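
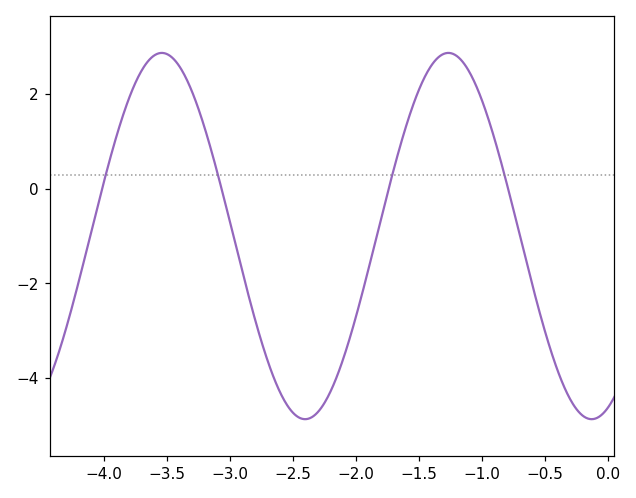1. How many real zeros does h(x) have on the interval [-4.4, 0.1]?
4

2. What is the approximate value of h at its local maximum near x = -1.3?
2.8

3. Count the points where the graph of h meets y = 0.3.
4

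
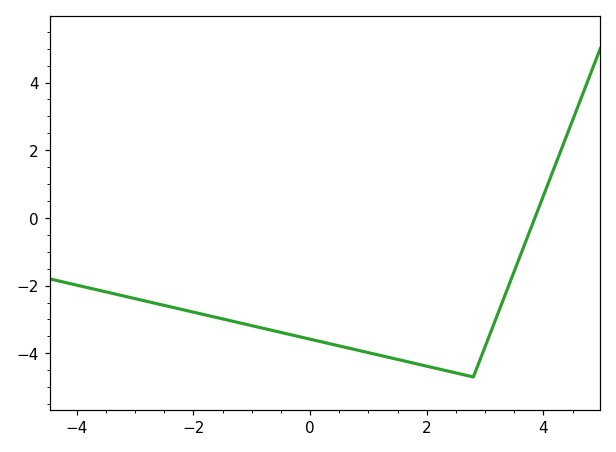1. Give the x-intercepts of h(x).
3.85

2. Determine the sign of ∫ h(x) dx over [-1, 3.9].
negative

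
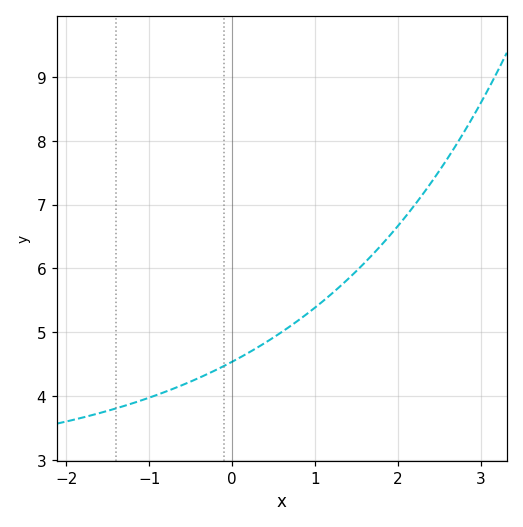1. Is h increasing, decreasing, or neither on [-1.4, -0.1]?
increasing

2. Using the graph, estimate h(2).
6.66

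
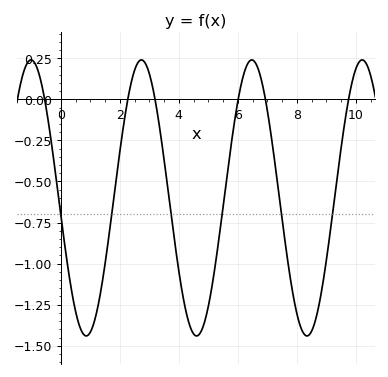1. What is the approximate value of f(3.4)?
-0.234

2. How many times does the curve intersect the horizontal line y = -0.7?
6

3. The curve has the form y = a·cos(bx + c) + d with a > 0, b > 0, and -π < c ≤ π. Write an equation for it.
y = 0.84cos(1.68x + 1.69) - 0.6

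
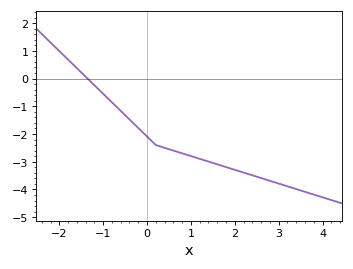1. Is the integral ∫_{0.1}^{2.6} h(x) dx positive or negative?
negative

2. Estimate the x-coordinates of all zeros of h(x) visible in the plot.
-1.4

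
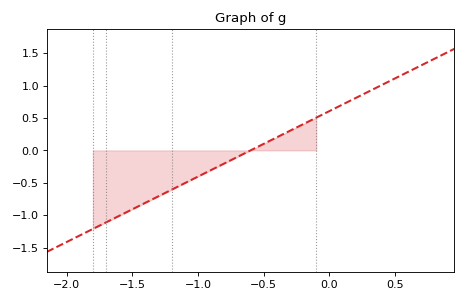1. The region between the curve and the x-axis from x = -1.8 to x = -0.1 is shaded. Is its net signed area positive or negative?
negative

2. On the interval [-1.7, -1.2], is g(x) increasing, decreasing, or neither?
increasing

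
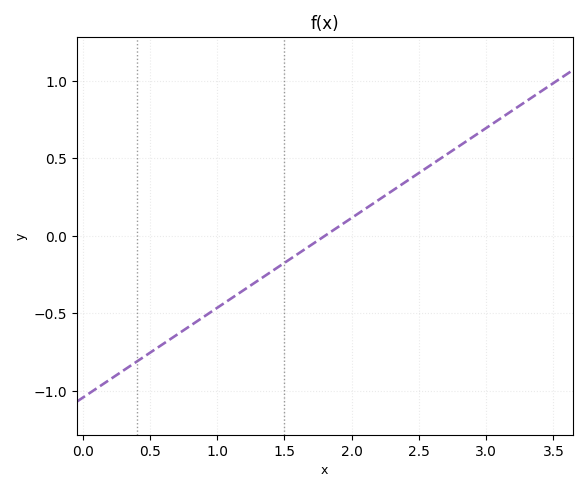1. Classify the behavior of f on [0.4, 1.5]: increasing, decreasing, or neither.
increasing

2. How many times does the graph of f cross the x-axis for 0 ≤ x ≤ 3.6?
1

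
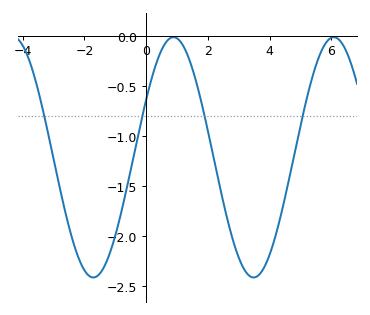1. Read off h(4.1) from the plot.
-2.09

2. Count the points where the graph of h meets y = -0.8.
4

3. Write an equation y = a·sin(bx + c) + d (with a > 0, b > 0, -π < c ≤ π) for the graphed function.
y = 1.2sin(1.21x + 0.502) - 1.21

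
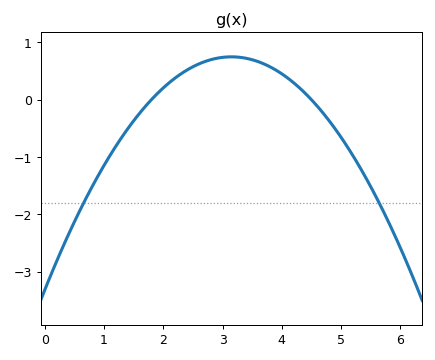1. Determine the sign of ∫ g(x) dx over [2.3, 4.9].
positive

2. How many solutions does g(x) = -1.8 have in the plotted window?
2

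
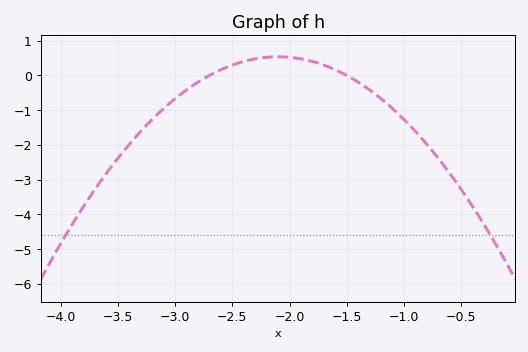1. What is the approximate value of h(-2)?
0.5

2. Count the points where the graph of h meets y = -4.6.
2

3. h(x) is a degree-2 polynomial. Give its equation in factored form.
y = -1.49(x + 2.7)(x + 1.5)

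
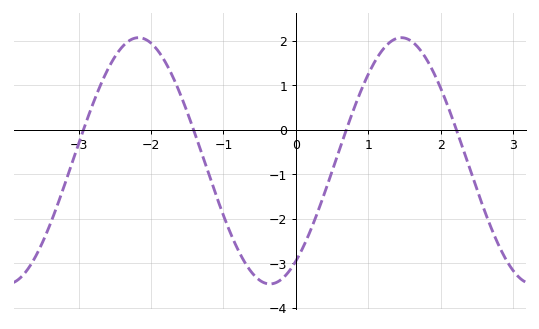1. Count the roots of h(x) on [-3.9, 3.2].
4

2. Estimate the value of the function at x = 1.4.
2.06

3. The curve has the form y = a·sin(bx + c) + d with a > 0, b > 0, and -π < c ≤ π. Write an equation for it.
y = 2.77sin(1.73x - 0.952) - 0.7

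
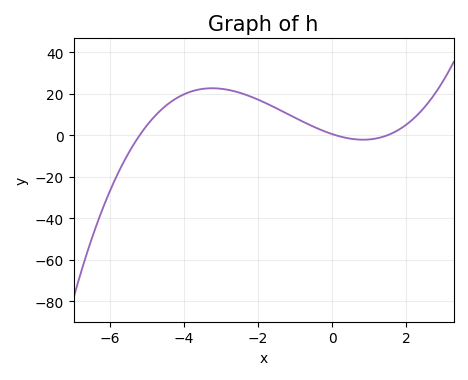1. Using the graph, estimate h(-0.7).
5.78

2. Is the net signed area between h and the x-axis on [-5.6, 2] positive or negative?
positive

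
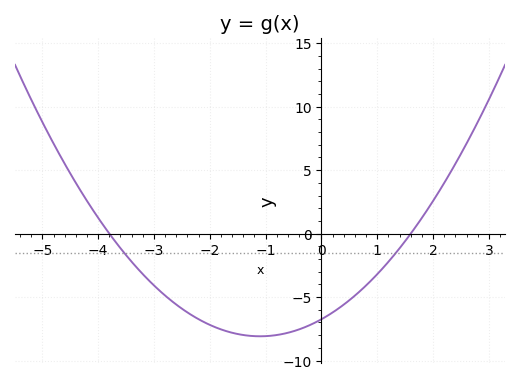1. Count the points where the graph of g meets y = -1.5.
2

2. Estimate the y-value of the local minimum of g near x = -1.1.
-8.09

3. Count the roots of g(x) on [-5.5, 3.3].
2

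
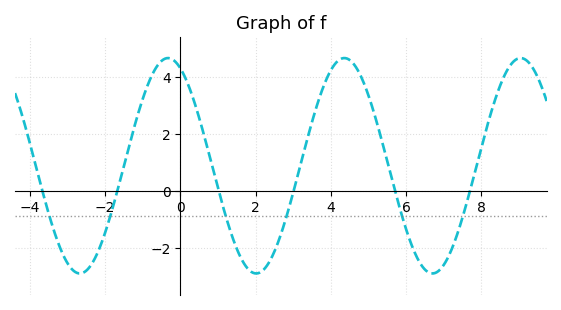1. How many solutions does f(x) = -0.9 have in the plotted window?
6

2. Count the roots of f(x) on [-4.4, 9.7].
6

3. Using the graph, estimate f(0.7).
1.6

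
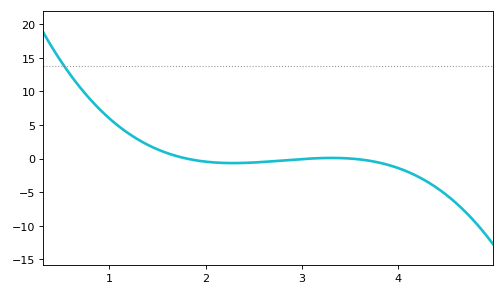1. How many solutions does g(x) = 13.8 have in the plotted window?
1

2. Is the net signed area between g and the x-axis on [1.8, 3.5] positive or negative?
negative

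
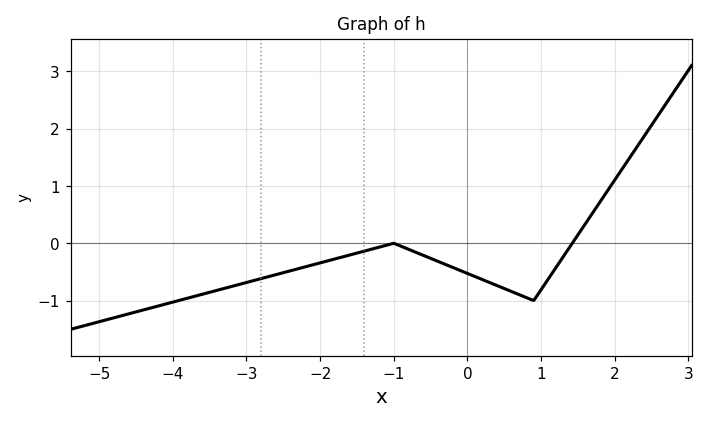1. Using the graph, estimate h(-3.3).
-0.786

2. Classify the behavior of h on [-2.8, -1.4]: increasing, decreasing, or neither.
increasing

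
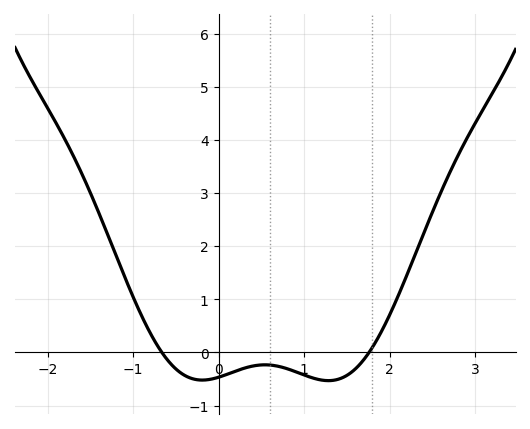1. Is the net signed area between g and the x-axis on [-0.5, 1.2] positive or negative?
negative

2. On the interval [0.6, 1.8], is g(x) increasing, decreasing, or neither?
neither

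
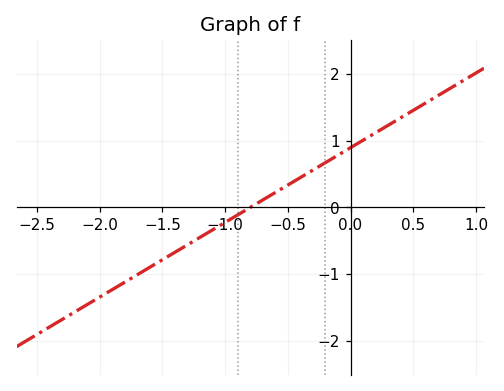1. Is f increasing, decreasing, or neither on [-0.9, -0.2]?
increasing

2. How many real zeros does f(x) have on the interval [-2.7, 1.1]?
1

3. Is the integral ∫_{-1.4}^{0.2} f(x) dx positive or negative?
positive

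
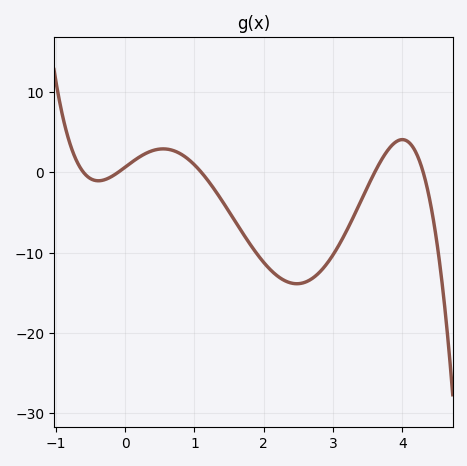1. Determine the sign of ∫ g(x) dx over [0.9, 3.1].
negative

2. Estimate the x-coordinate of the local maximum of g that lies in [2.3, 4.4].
4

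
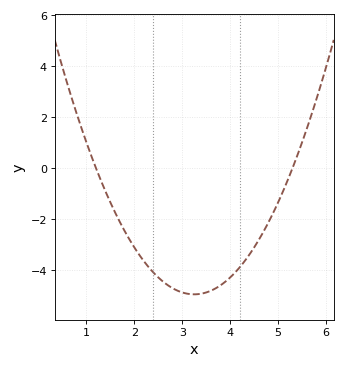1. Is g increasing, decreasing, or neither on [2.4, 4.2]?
neither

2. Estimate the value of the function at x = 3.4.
-5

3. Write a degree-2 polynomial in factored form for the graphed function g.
y = 1.18(x - 1.2)(x - 5.3)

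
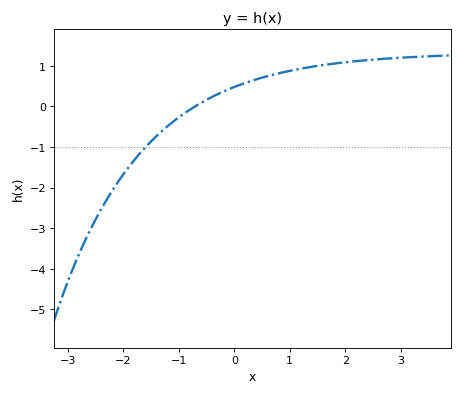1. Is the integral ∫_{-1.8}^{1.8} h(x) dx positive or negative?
positive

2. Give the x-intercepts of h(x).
-0.7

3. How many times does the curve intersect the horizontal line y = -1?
1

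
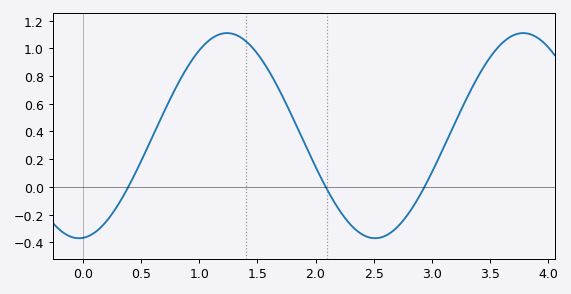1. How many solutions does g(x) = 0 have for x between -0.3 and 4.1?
3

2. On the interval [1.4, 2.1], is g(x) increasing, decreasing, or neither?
decreasing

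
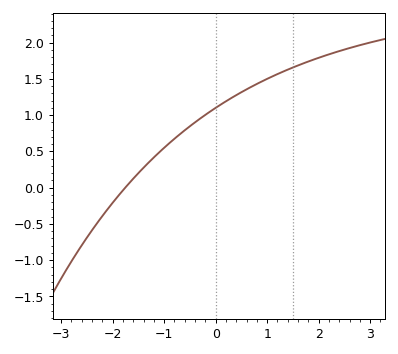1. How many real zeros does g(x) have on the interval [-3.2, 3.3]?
1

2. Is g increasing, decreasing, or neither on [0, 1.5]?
increasing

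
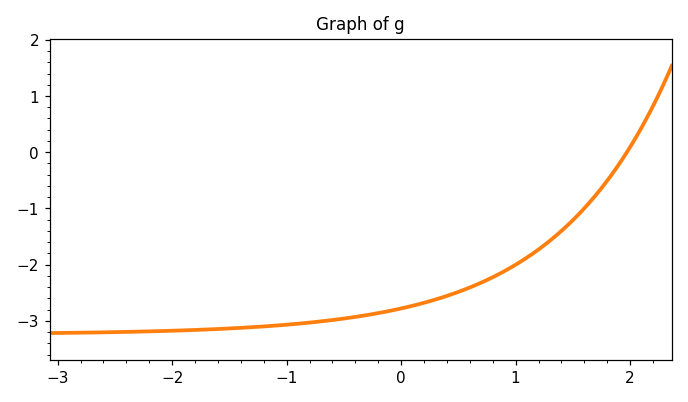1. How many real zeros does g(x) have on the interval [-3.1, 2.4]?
1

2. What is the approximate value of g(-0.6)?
-2.99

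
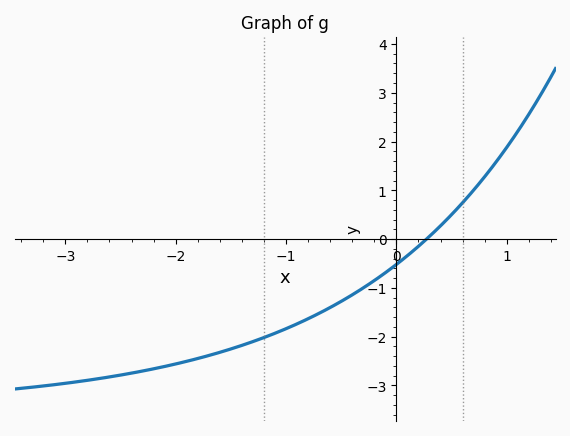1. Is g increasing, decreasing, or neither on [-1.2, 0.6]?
increasing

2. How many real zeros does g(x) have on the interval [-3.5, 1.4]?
1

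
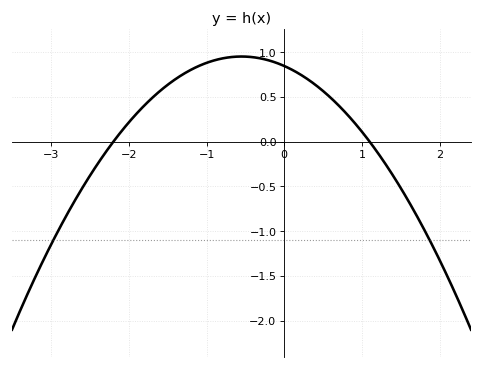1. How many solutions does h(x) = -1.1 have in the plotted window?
2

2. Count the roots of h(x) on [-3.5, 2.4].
2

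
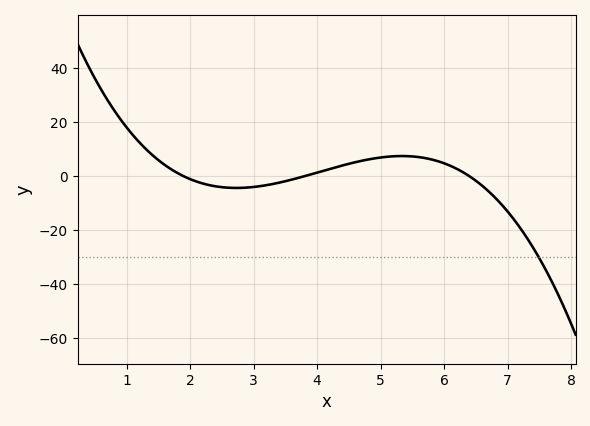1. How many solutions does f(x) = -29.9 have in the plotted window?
1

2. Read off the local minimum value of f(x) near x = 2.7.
-4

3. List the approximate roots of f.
2, 3.8, 6.4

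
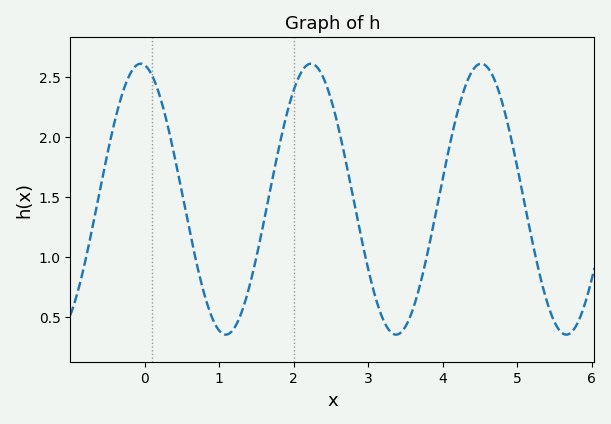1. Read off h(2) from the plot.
2.4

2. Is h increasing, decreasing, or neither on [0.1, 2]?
neither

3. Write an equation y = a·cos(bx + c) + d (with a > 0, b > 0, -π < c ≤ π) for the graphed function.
y = 1.13cos(2.8x + 0.15) + 1.48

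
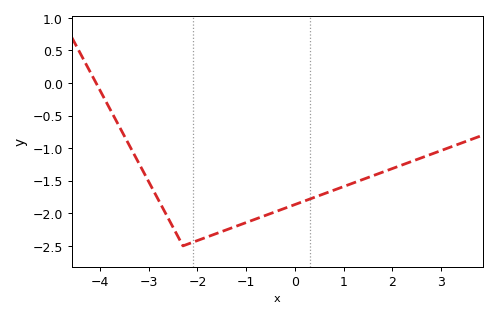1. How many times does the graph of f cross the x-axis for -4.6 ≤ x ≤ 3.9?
1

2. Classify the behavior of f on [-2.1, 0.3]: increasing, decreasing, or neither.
increasing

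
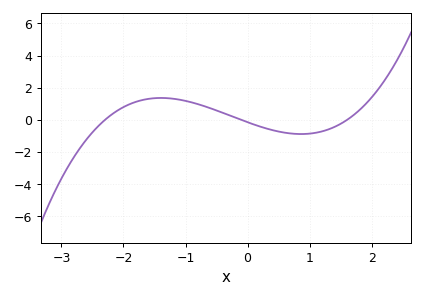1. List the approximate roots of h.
-2.3, -0.1, 1.6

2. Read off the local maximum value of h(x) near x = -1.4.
1.4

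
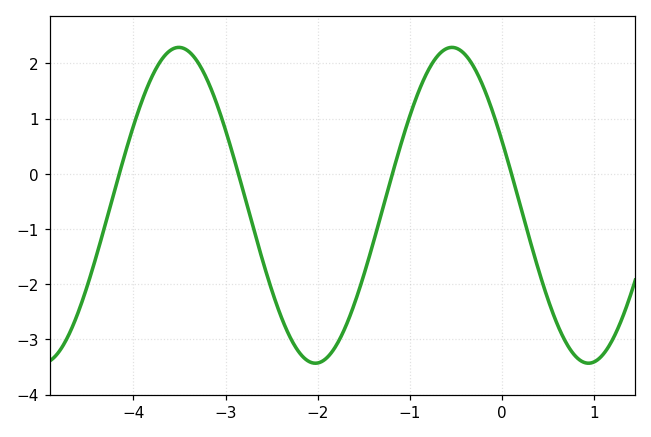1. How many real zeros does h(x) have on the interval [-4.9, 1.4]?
4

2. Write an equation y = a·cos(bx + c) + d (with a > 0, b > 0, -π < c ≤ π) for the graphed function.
y = 2.86cos(2.12x + 1.15) - 0.57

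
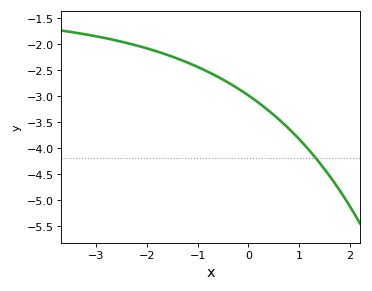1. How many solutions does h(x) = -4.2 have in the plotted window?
1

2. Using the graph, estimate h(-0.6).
-2.63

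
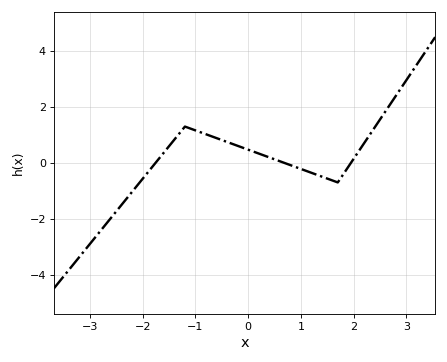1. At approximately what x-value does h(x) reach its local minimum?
1.7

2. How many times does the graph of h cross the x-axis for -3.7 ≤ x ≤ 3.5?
3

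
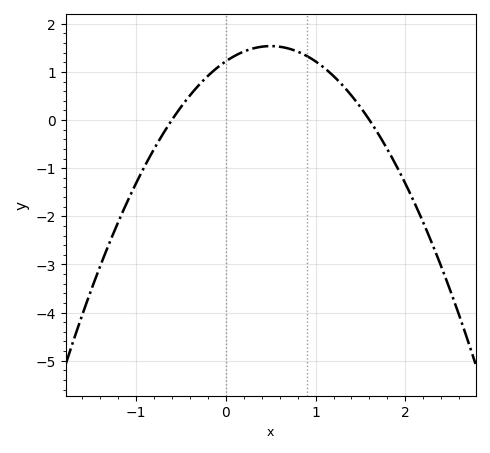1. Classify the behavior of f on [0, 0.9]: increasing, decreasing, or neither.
neither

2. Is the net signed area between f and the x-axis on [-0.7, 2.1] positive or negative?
positive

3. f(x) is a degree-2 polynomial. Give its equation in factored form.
y = -1.27(x + 0.6)(x - 1.6)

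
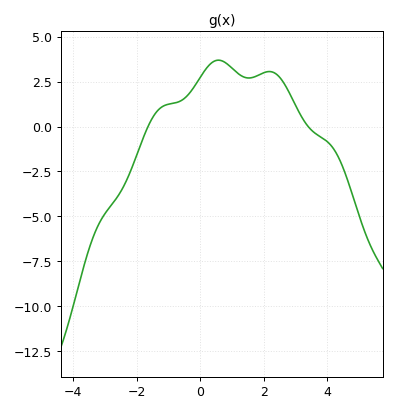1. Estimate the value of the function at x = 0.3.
3.46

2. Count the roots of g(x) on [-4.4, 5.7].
2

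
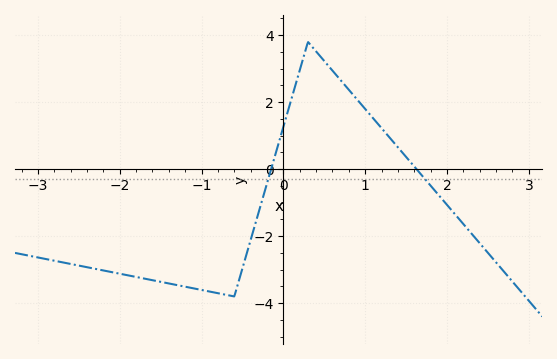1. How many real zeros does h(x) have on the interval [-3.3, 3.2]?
2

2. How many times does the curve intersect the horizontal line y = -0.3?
2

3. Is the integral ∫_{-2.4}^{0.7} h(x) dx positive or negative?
negative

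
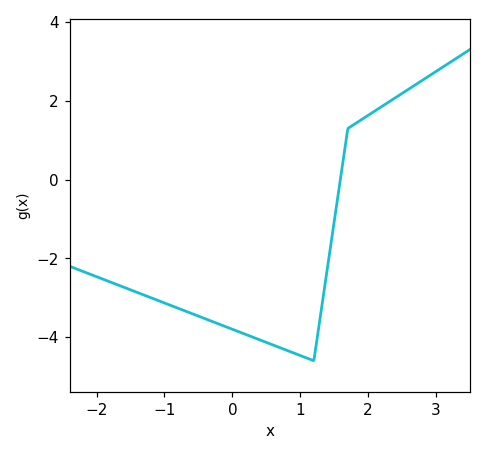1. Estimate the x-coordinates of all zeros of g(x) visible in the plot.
1.6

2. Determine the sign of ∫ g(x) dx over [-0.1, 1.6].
negative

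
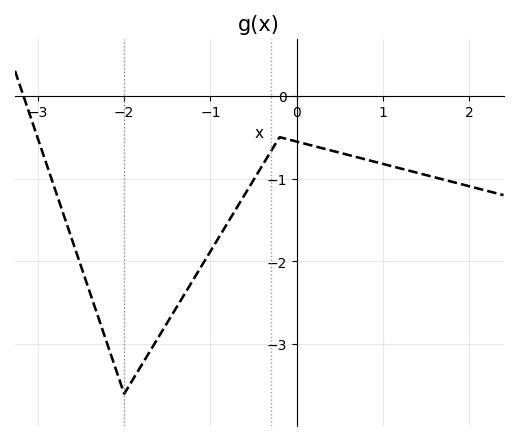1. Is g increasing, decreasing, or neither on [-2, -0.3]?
increasing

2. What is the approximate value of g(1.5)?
-1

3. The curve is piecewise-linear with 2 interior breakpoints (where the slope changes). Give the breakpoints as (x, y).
(-2, -3.6); (-0.2, -0.5)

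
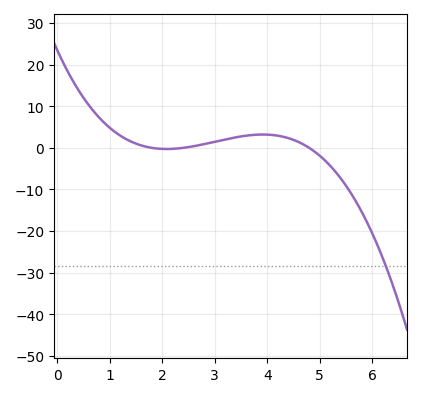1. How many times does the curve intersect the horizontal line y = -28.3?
1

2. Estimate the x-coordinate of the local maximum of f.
3.92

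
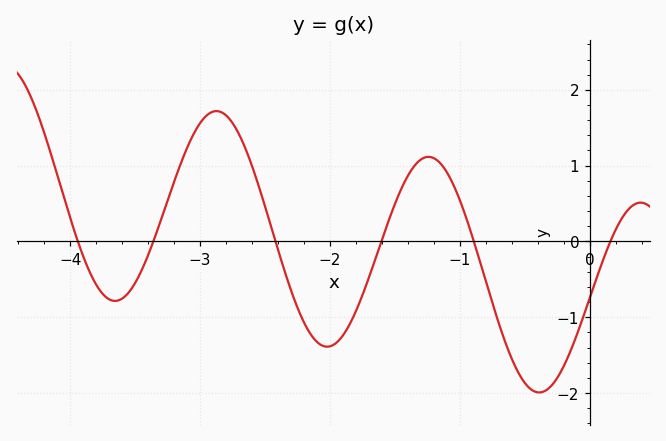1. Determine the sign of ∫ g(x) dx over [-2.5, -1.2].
negative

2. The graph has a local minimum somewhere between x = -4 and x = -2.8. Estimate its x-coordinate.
-3.65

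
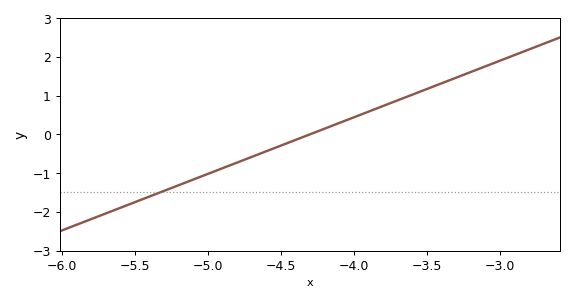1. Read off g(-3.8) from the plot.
0.73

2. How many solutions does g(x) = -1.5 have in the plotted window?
1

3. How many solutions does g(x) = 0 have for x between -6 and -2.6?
1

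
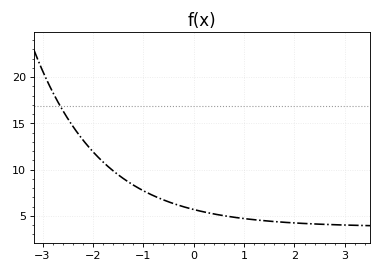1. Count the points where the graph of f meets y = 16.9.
1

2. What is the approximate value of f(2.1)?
4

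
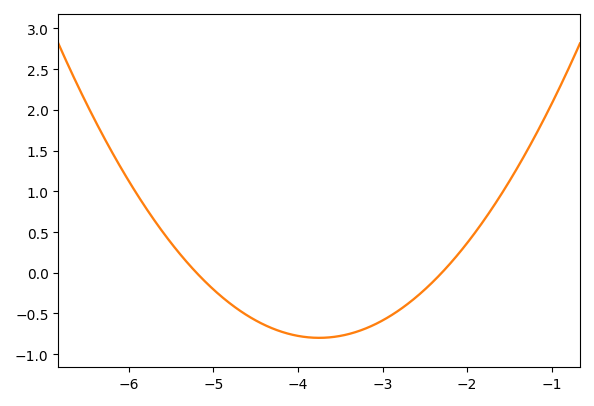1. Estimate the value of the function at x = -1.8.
0.65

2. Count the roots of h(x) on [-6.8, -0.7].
2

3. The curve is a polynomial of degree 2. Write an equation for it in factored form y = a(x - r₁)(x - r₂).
y = 0.38(x + 5.2)(x + 2.3)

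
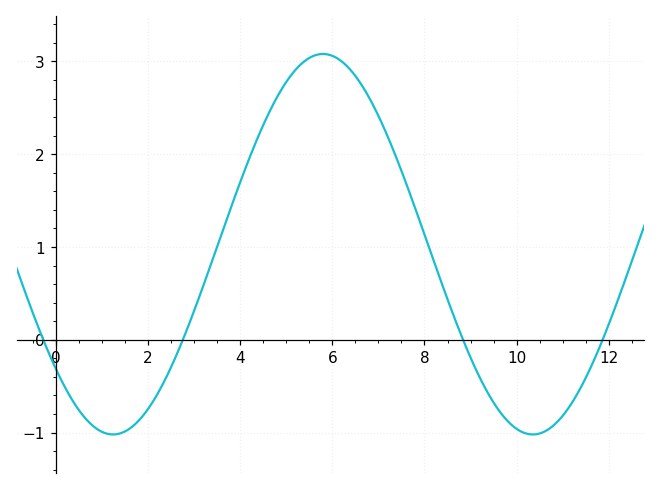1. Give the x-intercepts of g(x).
-0.268, 2.76, 8.84, 11.9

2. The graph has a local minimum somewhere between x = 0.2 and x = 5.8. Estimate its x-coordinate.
1.25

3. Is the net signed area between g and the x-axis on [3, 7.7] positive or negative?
positive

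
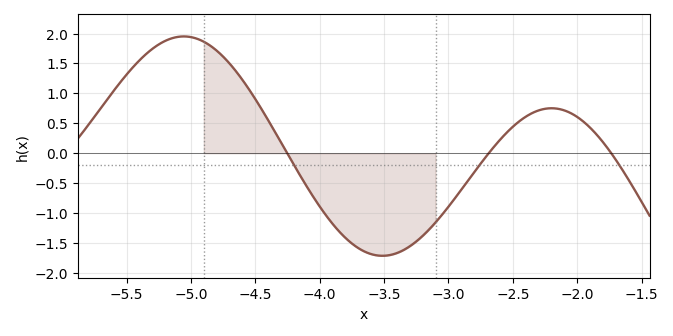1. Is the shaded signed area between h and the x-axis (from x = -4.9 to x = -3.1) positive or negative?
negative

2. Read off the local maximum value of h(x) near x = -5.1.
1.95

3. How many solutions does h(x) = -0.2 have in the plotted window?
3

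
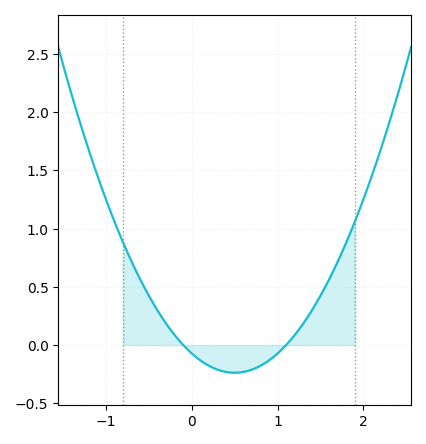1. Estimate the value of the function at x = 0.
-0.05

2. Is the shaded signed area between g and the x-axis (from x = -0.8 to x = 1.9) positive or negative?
positive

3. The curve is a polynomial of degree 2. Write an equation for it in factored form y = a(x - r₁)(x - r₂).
y = 0.66(x + 0.1)(x - 1.1)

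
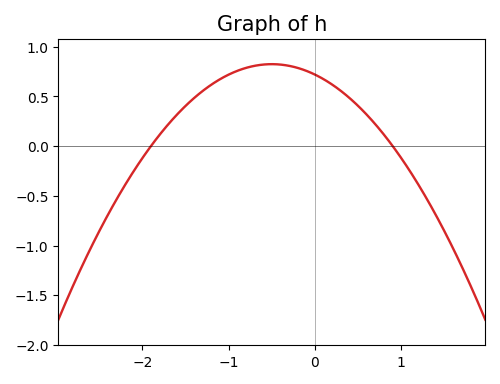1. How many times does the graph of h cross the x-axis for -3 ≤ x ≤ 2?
2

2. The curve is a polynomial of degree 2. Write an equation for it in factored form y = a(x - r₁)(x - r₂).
y = -0.42(x + 1.9)(x - 0.9)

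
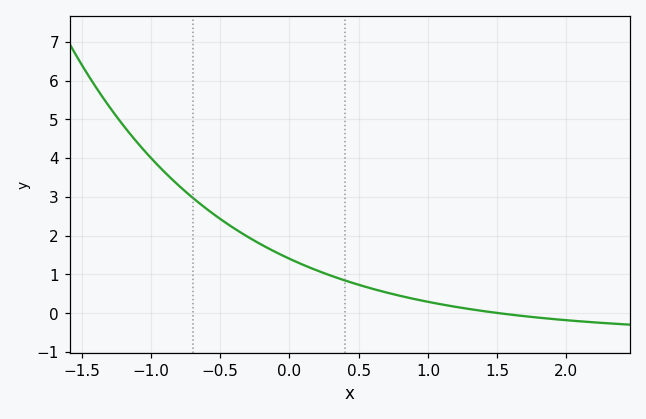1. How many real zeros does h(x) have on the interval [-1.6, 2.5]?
1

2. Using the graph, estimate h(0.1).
1.24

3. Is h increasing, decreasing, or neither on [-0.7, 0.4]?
decreasing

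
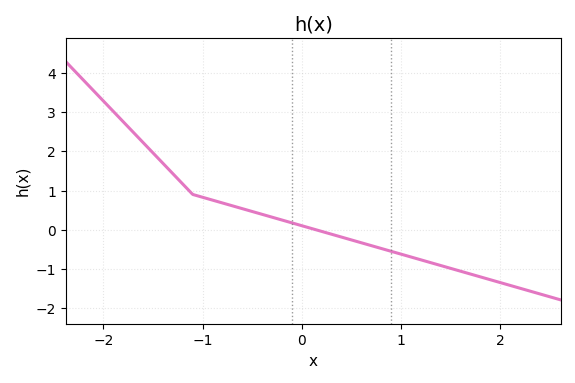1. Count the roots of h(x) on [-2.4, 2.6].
1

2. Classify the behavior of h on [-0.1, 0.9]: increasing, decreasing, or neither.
decreasing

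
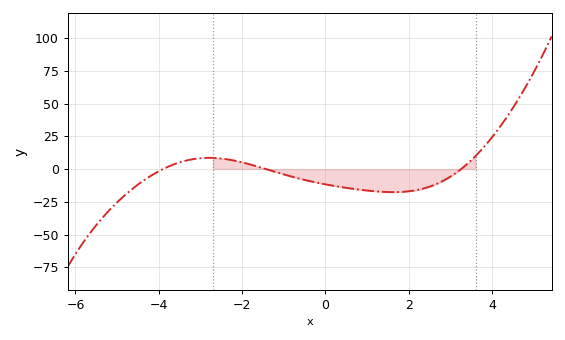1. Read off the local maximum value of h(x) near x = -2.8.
10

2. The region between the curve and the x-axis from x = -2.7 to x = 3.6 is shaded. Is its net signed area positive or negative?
negative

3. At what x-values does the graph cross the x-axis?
-3.8, -1.4, 3.2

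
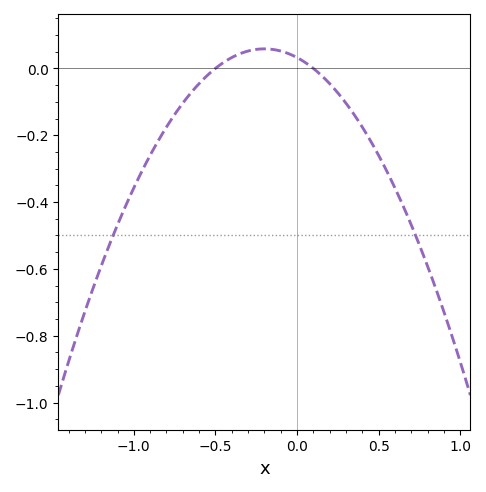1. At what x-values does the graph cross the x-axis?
-0.5, 0.1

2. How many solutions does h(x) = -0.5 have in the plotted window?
2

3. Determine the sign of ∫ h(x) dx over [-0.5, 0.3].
positive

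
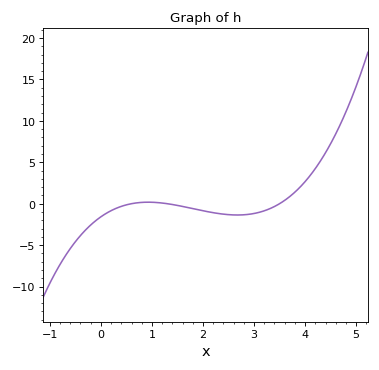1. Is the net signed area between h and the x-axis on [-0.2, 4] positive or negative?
negative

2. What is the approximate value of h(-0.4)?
-3.85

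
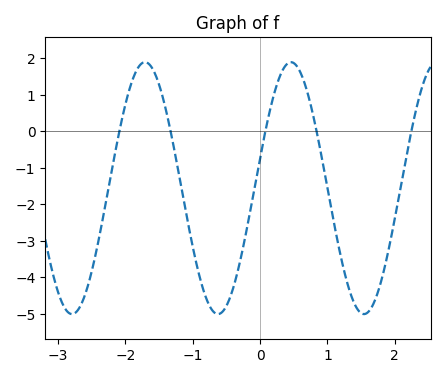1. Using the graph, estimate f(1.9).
-3.3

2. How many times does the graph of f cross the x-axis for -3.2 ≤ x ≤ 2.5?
5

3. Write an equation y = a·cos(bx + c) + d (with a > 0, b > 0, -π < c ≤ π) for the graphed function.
y = 3.45cos(2.9x - 1.3) - 1.56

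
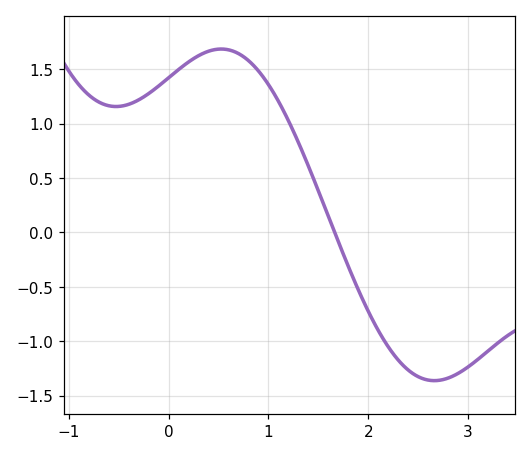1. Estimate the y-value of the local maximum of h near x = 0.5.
1.7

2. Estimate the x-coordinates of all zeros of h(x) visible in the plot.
1.7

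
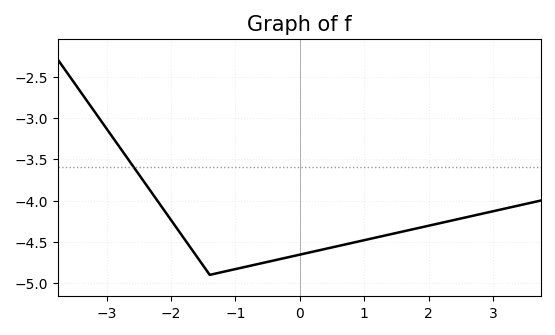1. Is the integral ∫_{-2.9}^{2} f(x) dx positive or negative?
negative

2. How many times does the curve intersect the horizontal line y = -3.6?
1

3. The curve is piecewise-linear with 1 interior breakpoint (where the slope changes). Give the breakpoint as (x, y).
(-1.4, -4.9)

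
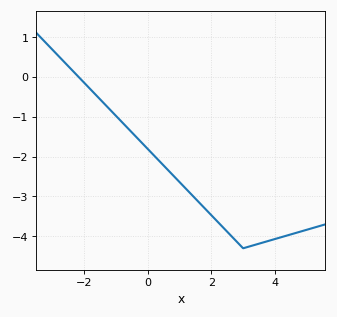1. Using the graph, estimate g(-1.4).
-0.64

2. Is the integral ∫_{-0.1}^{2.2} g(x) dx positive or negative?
negative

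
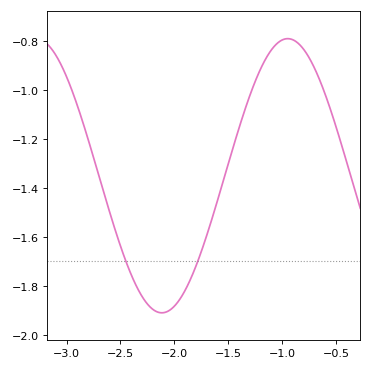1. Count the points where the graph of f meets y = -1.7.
2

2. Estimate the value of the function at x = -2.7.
-1.35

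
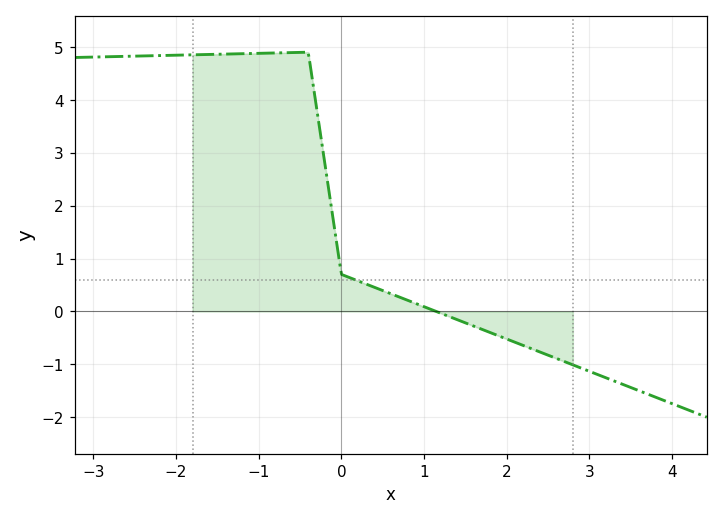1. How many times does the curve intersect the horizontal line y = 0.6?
1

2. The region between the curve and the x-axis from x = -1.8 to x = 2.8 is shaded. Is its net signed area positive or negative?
positive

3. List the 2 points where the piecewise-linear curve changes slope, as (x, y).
(-0.4, 4.9); (0, 0.7)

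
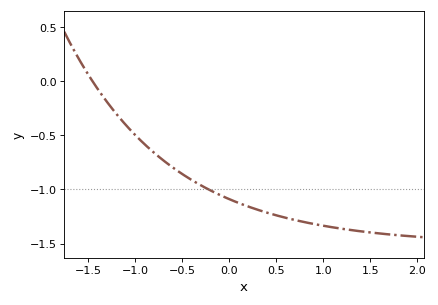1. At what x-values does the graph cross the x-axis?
-1.45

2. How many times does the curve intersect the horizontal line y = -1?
1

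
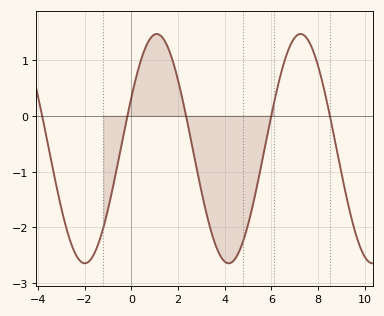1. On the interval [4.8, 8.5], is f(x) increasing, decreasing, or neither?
neither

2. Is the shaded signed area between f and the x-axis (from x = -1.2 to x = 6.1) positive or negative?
negative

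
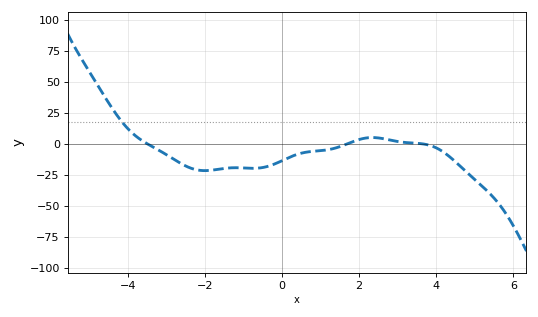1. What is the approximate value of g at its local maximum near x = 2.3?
5.23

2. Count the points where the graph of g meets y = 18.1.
1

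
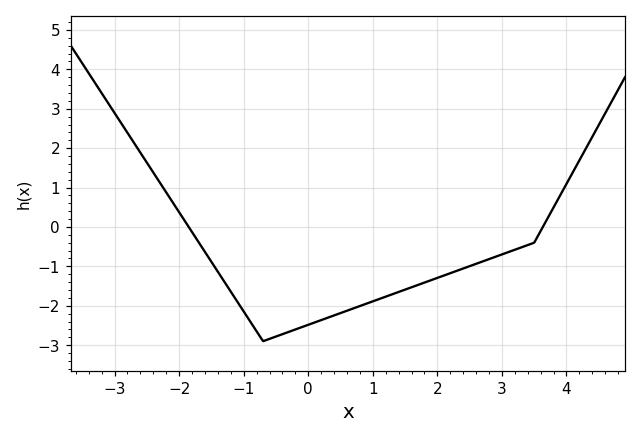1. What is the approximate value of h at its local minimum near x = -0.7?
-2.9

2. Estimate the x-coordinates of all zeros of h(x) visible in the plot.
-1.85, 3.63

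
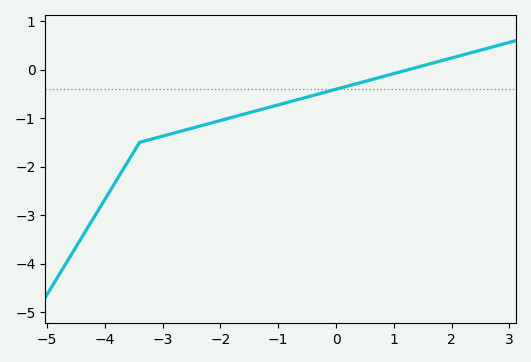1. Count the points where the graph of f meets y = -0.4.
1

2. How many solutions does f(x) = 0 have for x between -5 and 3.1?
1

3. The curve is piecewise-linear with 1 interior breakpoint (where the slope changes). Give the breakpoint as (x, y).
(-3.4, -1.5)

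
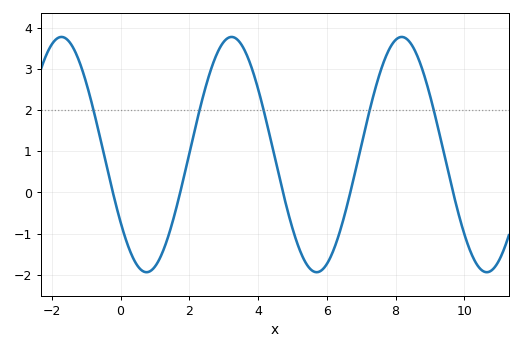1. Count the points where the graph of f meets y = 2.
5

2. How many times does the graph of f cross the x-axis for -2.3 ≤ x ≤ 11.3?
5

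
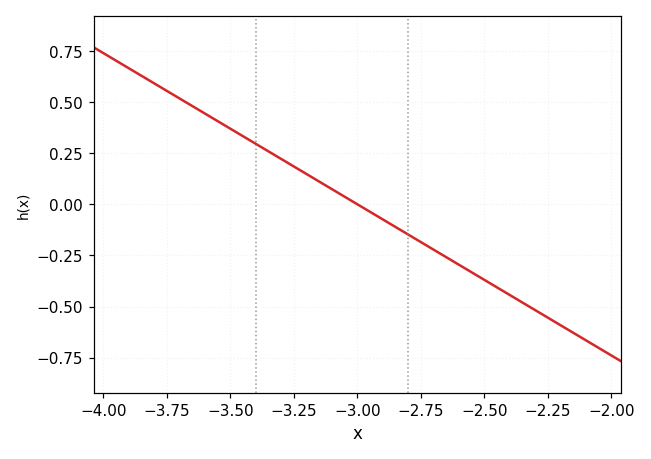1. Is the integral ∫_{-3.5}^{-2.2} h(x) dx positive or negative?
negative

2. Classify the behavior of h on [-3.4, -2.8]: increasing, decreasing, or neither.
decreasing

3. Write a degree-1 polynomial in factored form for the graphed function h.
y = -0.74(x + 3)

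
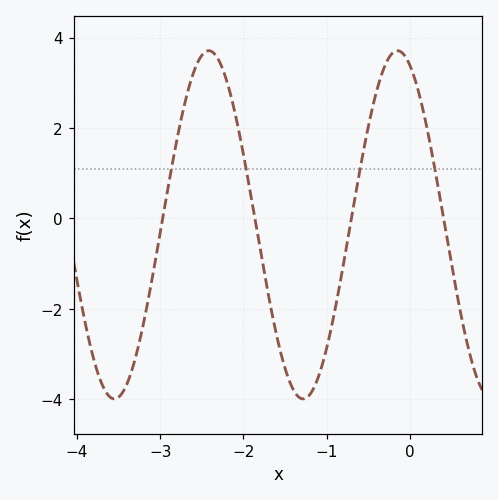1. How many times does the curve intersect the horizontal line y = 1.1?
4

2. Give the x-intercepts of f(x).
-2.97, -1.86, -0.702, 0.406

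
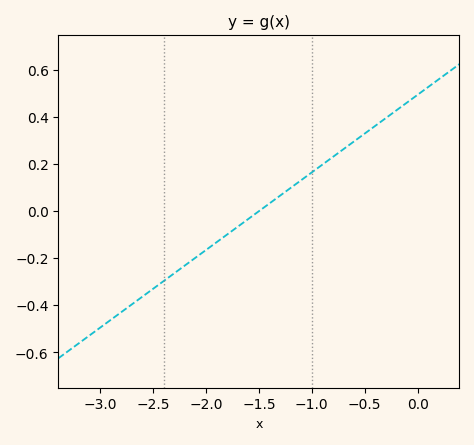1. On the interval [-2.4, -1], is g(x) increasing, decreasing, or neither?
increasing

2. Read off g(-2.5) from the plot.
-0.34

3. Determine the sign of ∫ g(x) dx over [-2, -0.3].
positive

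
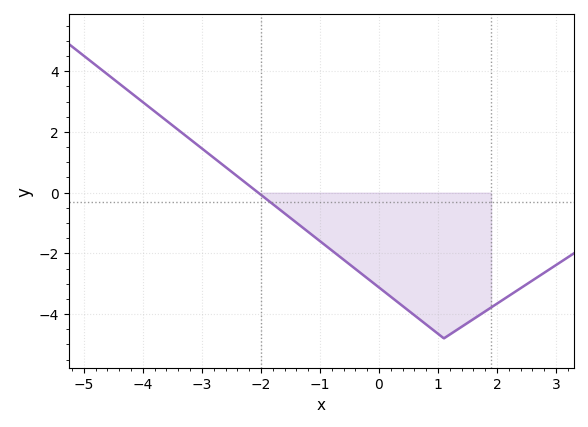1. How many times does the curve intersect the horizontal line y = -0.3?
1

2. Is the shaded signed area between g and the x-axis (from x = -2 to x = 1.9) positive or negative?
negative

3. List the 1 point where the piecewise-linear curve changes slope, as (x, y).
(1.1, -4.8)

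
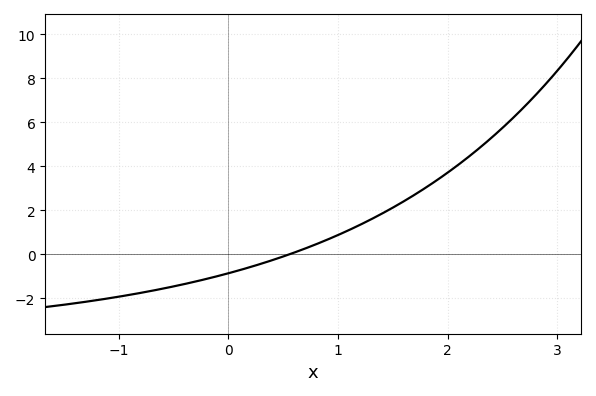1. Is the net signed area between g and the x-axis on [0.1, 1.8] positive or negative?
positive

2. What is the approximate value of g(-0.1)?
-1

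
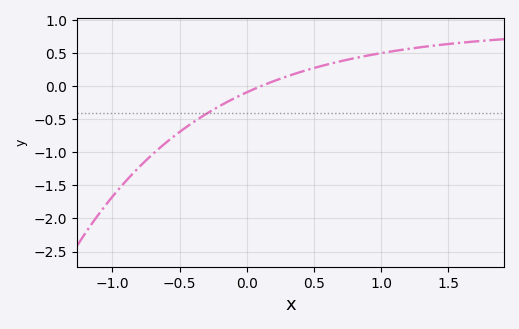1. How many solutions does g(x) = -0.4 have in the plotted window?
1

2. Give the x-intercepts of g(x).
0.1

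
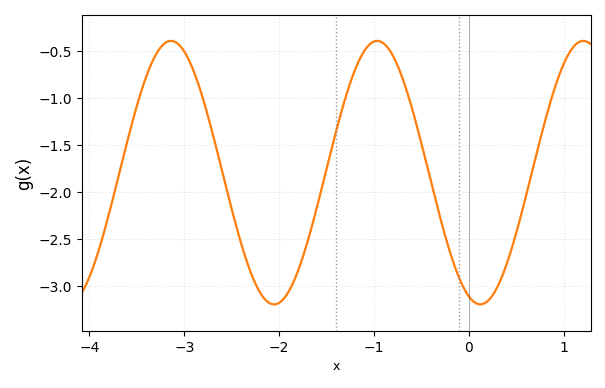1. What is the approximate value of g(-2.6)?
-1.8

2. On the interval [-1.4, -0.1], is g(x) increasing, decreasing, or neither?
neither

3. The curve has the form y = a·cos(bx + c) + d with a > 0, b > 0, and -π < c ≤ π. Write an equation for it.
y = 1.4cos(2.9x + 2.8) - 1.79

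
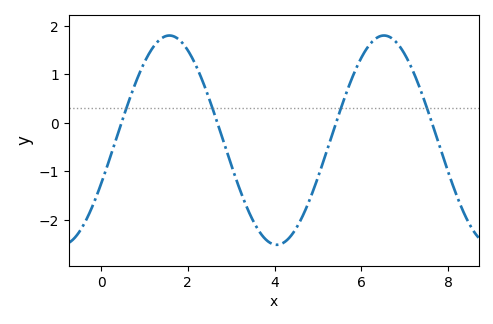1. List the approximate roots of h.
0.4, 2.6, 5.4, 7.6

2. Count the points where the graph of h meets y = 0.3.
4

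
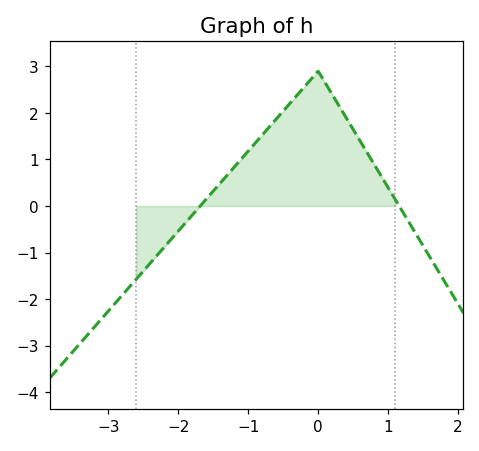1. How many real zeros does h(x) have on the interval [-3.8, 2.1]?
2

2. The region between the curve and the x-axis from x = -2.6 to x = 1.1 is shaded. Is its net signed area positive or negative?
positive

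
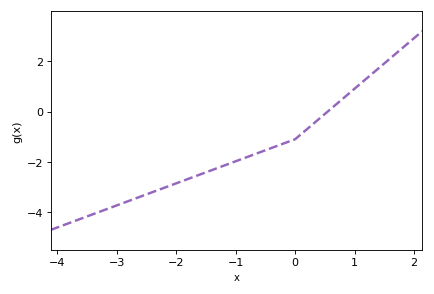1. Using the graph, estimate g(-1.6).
-2.6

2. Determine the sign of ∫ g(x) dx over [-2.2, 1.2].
negative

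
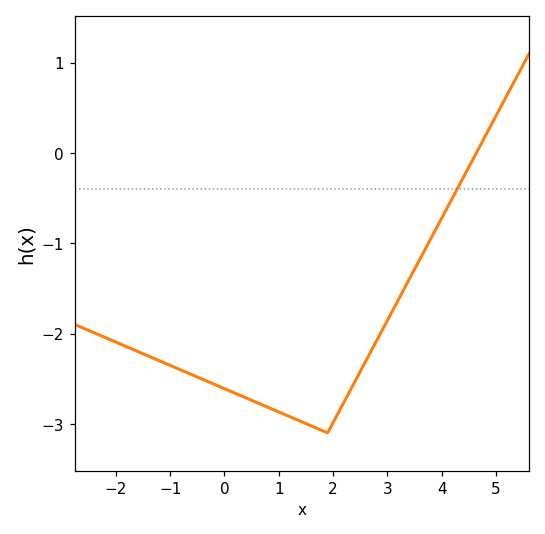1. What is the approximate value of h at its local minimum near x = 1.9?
-3.1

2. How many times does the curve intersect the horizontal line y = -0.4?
1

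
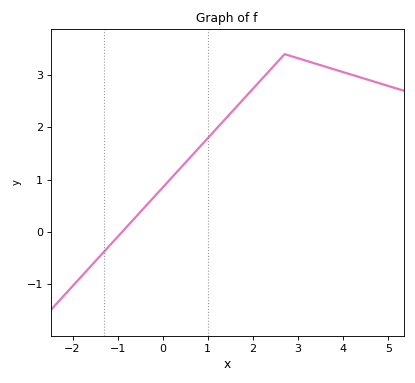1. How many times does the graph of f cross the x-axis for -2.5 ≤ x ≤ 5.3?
1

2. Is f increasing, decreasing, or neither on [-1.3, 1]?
increasing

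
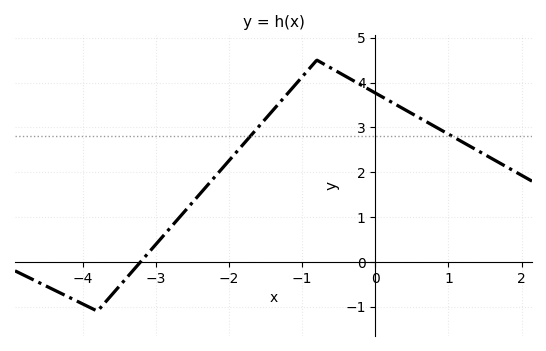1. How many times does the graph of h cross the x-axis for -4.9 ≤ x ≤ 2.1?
1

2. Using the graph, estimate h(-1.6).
3.01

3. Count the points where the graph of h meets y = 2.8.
2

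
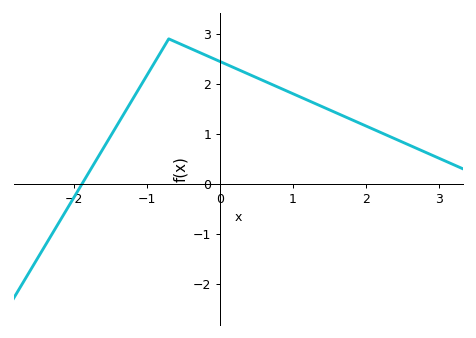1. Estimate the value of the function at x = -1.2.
1.7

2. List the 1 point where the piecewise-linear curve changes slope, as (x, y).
(-0.7, 2.9)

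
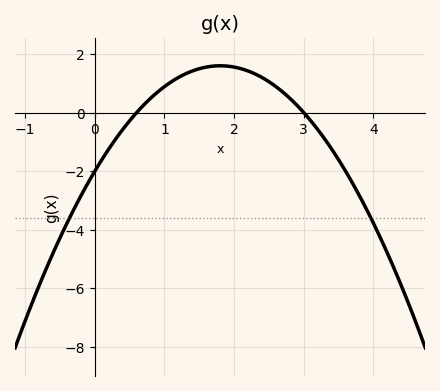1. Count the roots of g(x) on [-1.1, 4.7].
2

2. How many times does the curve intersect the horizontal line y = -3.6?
2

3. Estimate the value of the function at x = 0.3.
-0.8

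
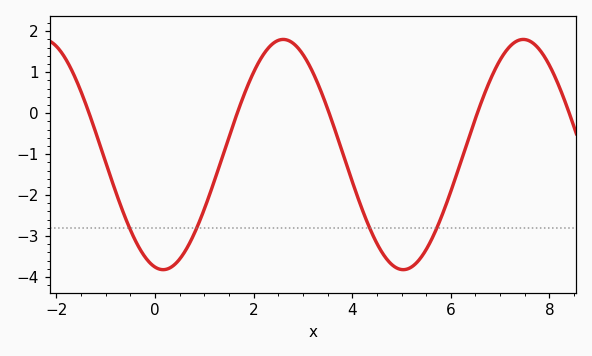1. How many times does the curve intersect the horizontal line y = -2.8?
4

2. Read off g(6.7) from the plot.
0.5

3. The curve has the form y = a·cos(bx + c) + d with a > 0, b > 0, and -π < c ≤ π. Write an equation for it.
y = 2.81cos(1.3x + 2.9) - 1.01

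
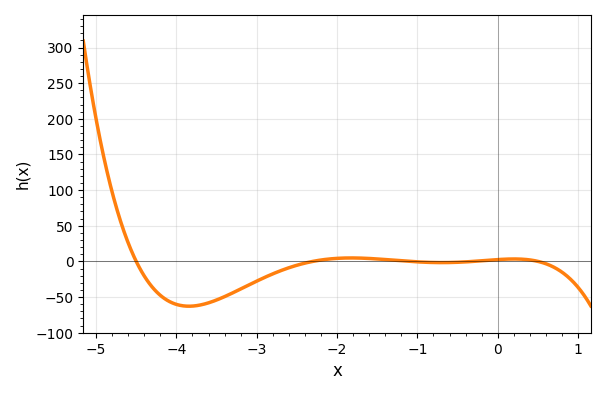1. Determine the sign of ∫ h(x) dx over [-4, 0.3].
negative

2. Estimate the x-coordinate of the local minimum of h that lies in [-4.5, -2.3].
-3.8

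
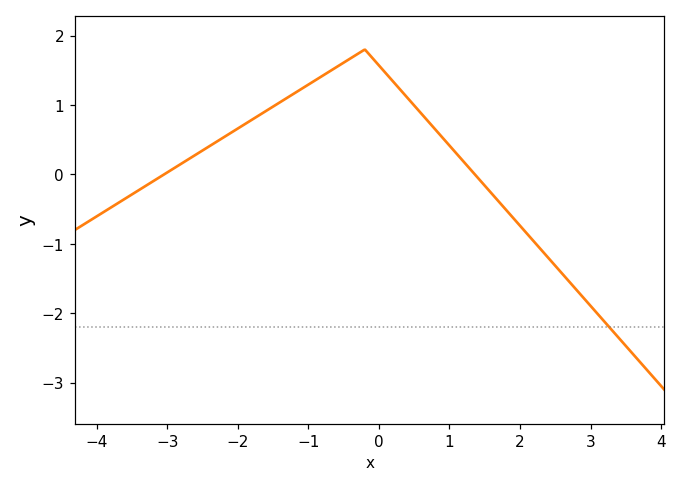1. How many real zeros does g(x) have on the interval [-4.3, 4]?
2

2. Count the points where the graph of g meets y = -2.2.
1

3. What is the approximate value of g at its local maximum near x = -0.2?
1.8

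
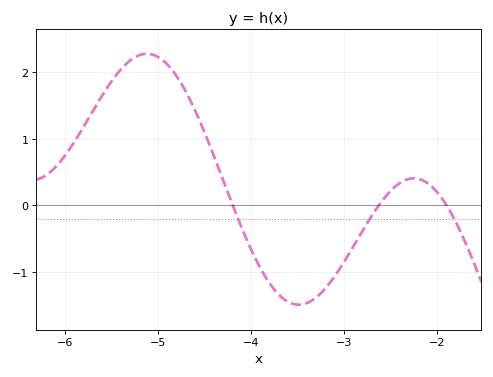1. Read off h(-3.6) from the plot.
-1.44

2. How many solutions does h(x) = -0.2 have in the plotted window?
3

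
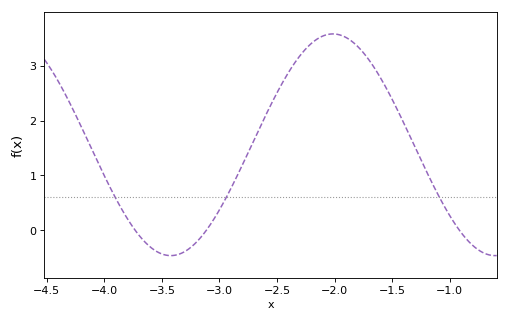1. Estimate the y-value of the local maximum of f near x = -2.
3.58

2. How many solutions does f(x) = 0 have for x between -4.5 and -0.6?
3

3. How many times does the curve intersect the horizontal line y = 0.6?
3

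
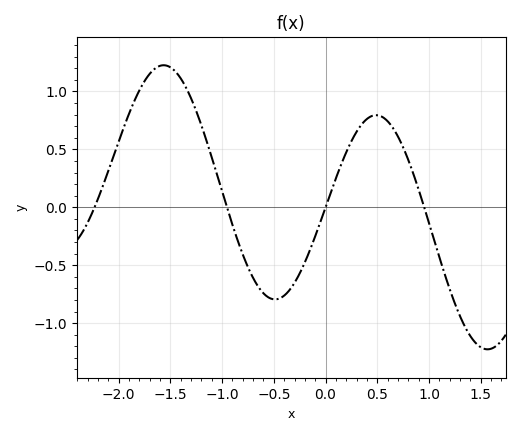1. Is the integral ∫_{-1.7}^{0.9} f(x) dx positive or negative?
positive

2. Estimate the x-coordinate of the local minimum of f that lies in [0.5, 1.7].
1.57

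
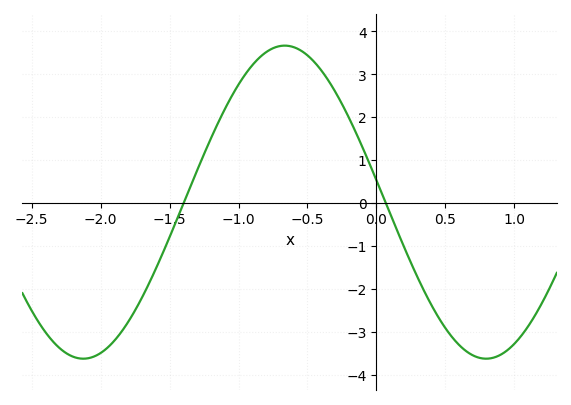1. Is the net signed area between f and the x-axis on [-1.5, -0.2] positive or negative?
positive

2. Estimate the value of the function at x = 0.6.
-3.31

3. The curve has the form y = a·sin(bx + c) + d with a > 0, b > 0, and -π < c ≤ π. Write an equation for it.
y = 3.65sin(2.15x + 3) + 0.02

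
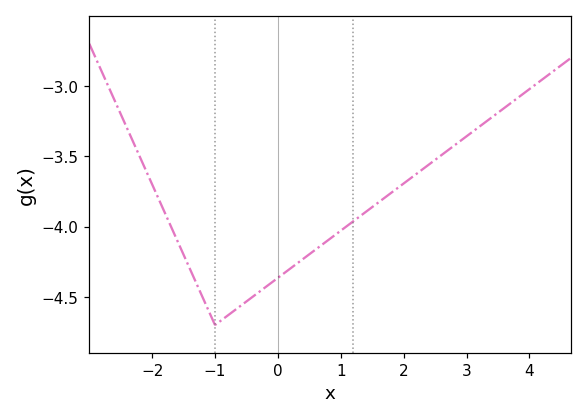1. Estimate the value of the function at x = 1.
-4.05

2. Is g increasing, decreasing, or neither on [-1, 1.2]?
increasing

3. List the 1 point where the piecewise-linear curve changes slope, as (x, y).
(-1, -4.7)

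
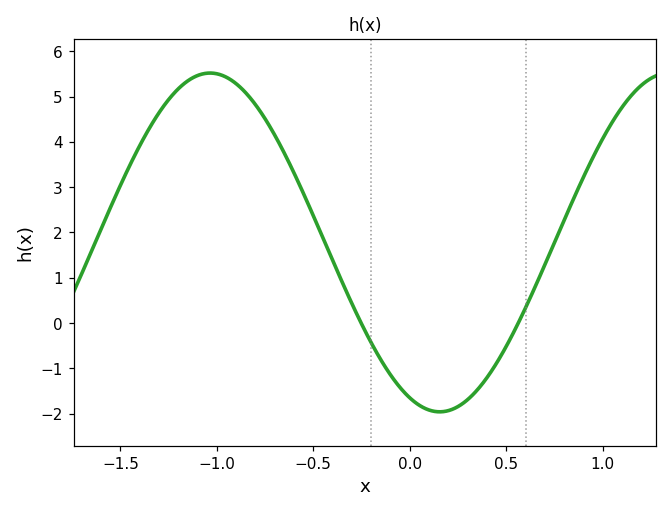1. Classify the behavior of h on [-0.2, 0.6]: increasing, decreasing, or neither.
neither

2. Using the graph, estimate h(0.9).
3.2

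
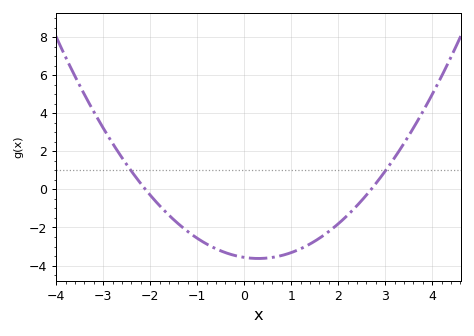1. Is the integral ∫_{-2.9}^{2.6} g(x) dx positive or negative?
negative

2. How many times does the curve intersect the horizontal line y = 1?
2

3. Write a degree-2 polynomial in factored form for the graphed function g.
y = 0.63(x + 2.1)(x - 2.7)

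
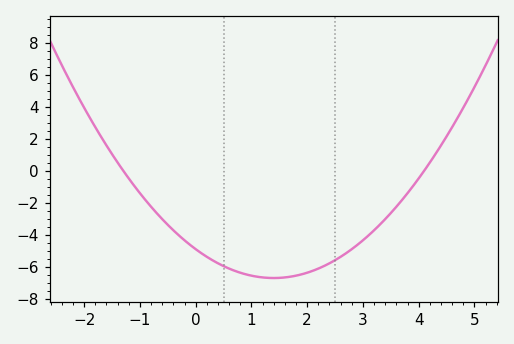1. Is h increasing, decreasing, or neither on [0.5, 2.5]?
neither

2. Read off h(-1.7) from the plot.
2.2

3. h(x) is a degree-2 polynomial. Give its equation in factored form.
y = 0.92(x + 1.3)(x - 4.1)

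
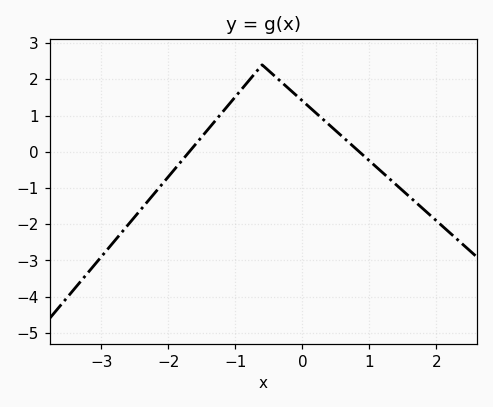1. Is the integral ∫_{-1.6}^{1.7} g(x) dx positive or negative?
positive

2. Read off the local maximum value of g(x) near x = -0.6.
2.4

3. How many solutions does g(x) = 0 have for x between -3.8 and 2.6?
2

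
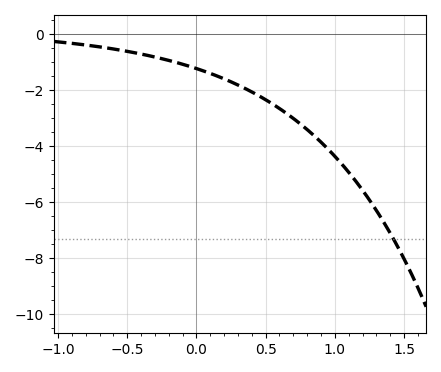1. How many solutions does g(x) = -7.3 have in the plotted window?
1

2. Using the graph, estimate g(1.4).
-7.11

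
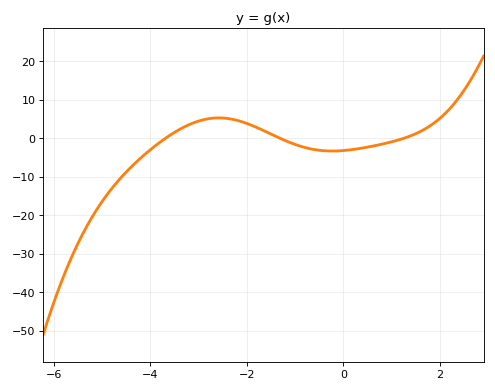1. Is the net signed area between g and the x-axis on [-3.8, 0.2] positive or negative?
positive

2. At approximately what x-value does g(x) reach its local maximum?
-2.6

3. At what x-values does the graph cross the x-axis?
-3.6, -1.4, 1.2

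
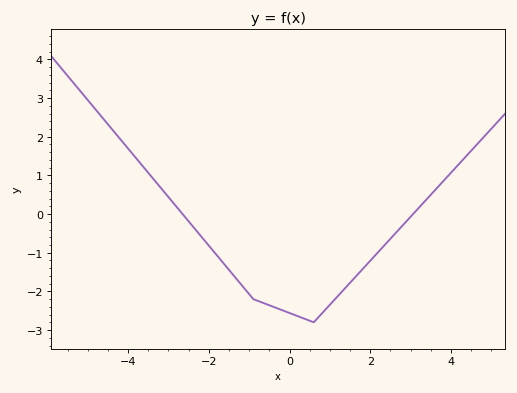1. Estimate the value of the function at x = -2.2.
-0.568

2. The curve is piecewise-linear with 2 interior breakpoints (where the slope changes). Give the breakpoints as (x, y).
(-0.9, -2.2); (0.6, -2.8)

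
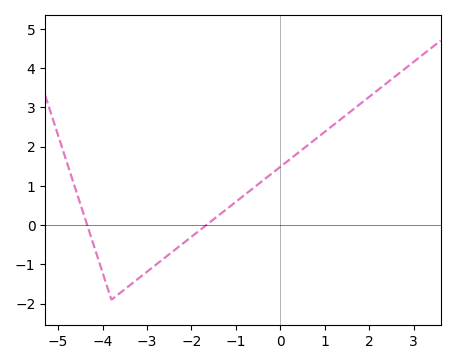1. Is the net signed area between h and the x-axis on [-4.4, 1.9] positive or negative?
positive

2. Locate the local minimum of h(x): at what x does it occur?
-3.8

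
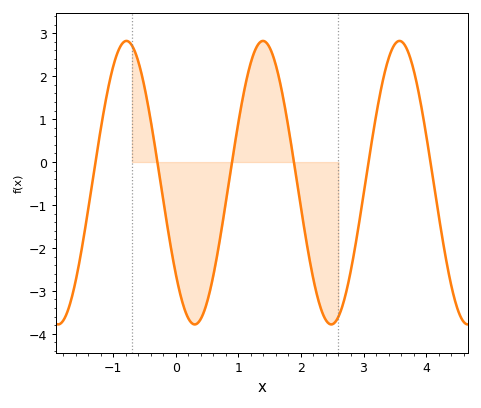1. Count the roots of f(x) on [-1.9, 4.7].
6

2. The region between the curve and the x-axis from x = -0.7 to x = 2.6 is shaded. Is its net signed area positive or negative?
negative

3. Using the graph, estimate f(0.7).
-1.8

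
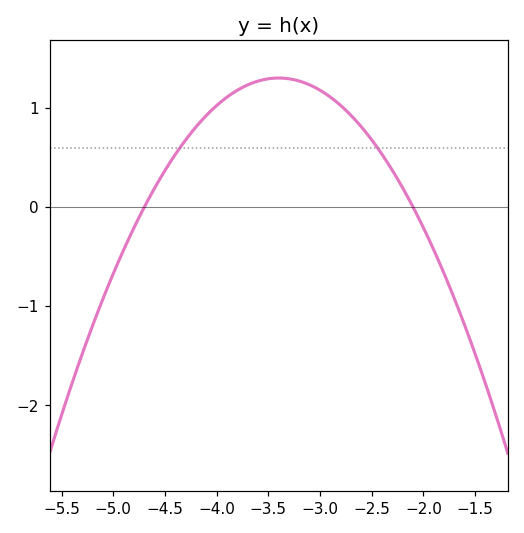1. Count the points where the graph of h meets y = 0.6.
2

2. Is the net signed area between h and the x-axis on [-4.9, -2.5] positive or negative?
positive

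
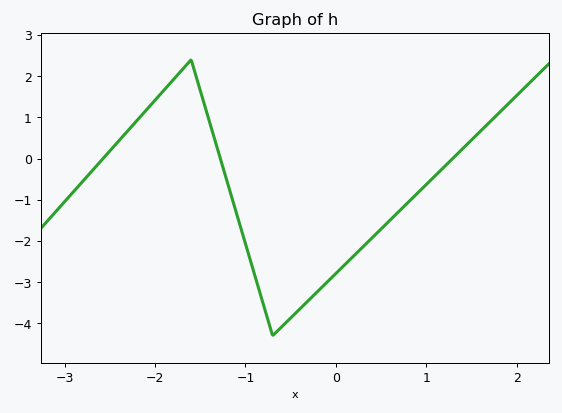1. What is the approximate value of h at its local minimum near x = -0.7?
-4.3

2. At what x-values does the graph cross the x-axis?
-2.57, -1.28, 1.29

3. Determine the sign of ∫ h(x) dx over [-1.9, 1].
negative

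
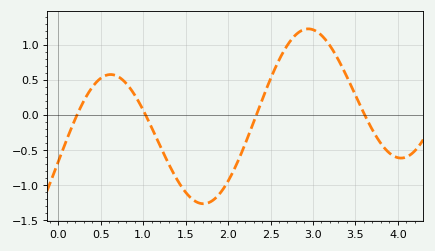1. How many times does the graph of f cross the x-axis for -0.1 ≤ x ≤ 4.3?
4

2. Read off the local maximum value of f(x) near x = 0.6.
0.6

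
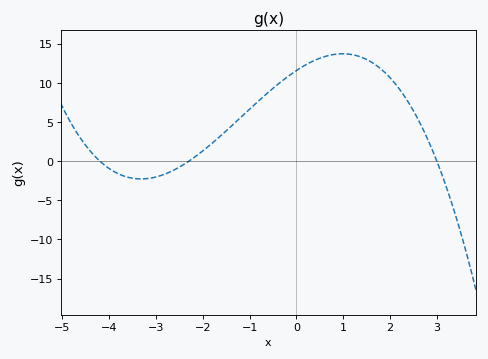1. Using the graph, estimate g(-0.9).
7.21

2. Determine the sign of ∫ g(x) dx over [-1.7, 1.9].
positive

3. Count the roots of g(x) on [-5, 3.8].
3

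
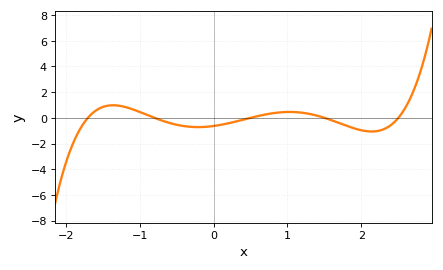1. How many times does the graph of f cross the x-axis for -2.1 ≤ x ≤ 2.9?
5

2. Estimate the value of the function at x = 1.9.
-0.8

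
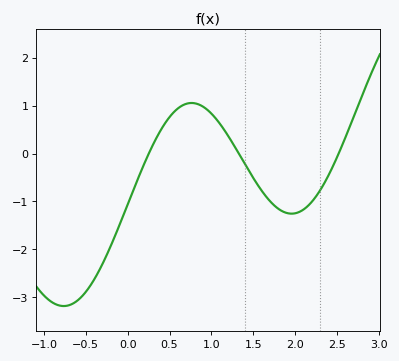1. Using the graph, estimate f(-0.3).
-2.31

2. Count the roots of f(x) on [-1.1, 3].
3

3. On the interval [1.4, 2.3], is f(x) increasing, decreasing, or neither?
neither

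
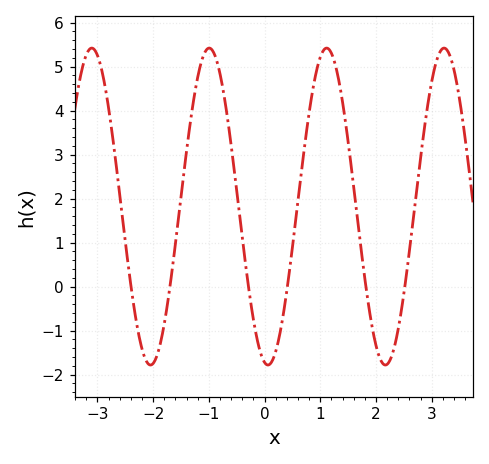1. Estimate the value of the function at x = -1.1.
5.24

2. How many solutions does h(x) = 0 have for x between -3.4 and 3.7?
6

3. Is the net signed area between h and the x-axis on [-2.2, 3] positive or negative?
positive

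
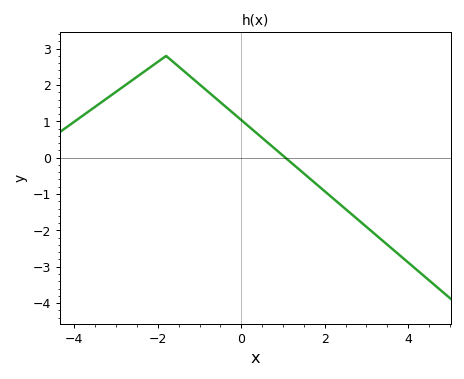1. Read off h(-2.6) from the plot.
2.1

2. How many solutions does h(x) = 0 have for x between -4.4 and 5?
1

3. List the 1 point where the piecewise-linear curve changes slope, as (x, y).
(-1.8, 2.8)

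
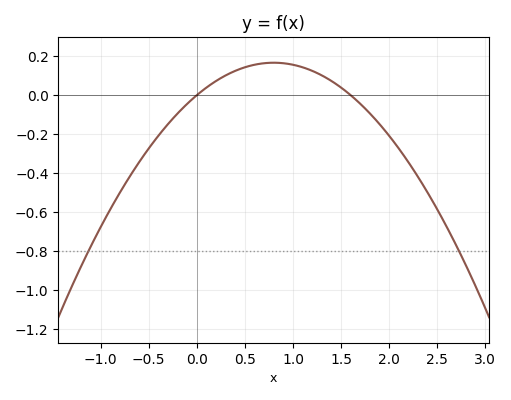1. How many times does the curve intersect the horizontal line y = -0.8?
2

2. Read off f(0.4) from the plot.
0.12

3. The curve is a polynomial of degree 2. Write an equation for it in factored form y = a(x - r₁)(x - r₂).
y = -0.26(x - 0)(x - 1.6)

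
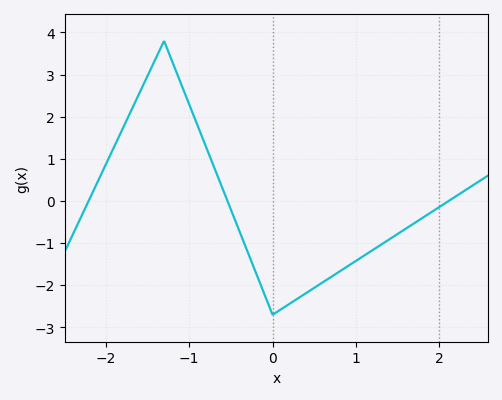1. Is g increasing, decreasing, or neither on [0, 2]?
increasing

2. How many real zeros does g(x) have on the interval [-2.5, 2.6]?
3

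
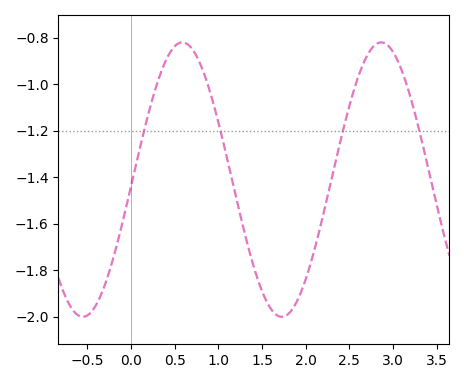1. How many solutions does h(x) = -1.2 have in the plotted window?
4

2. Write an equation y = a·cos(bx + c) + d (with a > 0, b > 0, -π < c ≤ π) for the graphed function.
y = 0.59cos(2.76x - 1.62) - 1.41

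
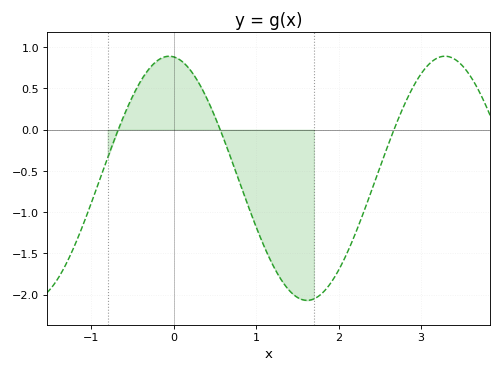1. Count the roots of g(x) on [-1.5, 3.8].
3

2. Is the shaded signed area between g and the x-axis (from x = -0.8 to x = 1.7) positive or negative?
negative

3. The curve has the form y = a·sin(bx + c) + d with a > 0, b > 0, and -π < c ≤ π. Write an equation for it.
y = 1.48sin(1.88x + 1.67) - 0.59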